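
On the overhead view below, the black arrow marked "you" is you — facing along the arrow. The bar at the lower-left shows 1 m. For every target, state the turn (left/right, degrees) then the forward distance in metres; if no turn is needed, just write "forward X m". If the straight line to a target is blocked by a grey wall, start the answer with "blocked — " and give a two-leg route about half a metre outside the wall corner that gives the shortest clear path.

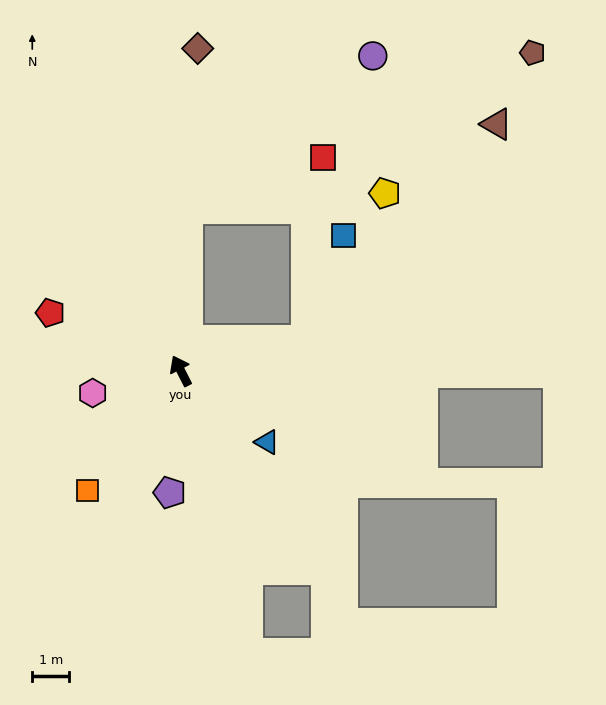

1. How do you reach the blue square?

blocked — turn right 103°, forward 3.5 m, then turn left 57°, forward 3.0 m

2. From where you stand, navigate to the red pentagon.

turn left 39°, forward 3.9 m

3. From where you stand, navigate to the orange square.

turn left 115°, forward 4.1 m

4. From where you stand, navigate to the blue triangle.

turn right 157°, forward 3.0 m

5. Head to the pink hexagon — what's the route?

turn left 77°, forward 2.5 m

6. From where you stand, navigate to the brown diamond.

turn right 30°, forward 8.7 m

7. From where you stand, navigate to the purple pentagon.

turn left 148°, forward 3.3 m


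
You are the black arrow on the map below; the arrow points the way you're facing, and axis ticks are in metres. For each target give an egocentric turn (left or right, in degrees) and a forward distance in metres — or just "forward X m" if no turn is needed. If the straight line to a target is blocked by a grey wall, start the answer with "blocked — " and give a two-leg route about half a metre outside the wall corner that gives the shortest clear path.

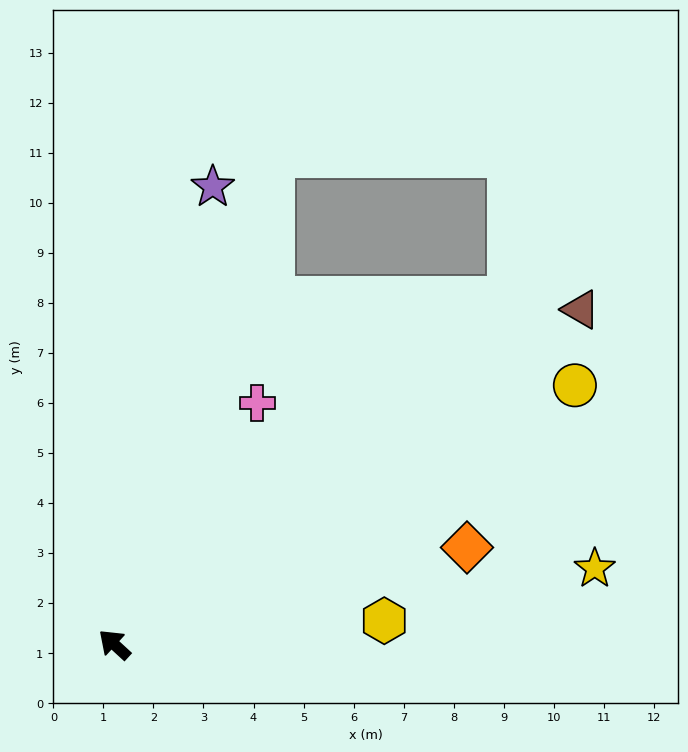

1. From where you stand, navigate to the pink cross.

turn right 78°, forward 5.6 m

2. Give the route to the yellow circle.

turn right 108°, forward 10.6 m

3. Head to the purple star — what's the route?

turn right 60°, forward 9.4 m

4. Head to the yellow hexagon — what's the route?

turn right 132°, forward 5.4 m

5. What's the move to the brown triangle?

turn right 102°, forward 11.5 m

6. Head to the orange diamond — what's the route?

turn right 122°, forward 7.3 m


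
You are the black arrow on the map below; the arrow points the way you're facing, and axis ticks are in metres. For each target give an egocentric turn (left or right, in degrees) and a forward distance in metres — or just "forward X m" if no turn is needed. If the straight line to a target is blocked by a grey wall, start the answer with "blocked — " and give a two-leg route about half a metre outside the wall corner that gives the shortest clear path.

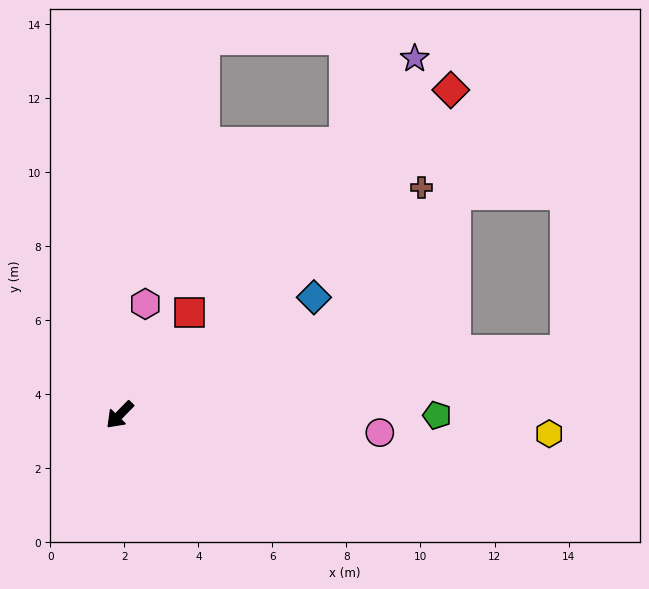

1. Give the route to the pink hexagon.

turn right 149°, forward 3.1 m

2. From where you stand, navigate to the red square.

turn right 170°, forward 3.3 m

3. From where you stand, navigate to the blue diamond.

turn left 166°, forward 6.1 m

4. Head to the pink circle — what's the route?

turn left 131°, forward 7.0 m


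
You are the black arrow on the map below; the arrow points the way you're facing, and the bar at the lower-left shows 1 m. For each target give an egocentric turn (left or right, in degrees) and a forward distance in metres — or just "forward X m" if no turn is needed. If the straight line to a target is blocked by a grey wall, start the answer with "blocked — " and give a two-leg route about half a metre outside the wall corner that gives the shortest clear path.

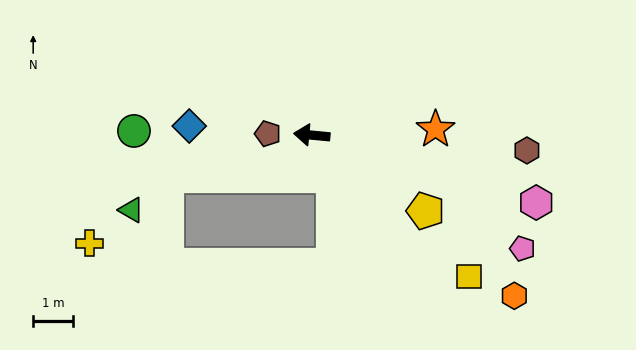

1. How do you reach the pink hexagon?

turn left 169°, forward 5.9 m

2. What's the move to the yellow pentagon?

turn left 152°, forward 3.4 m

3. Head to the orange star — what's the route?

turn right 172°, forward 3.1 m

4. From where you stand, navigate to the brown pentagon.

turn left 4°, forward 1.1 m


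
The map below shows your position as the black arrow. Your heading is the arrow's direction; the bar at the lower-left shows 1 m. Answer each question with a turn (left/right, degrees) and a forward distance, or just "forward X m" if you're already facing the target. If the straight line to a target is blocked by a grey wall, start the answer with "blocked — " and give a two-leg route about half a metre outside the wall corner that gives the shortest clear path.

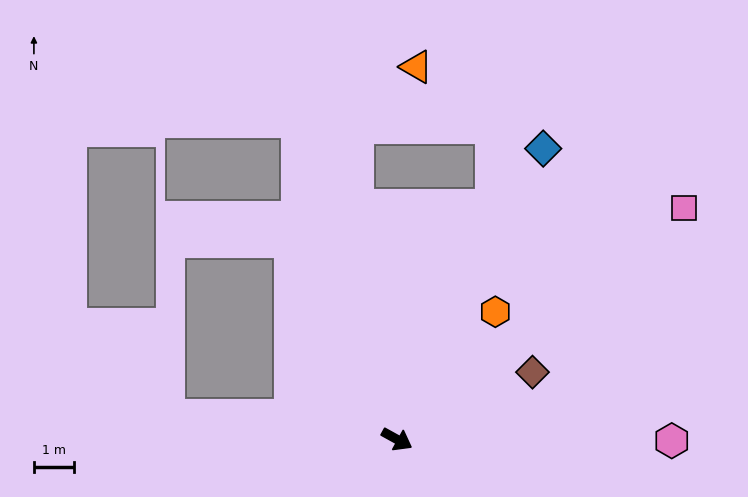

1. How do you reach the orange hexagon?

turn left 81°, forward 4.0 m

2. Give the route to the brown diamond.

turn left 55°, forward 3.8 m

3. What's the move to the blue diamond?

turn left 92°, forward 8.2 m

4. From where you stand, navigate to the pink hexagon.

turn left 29°, forward 6.9 m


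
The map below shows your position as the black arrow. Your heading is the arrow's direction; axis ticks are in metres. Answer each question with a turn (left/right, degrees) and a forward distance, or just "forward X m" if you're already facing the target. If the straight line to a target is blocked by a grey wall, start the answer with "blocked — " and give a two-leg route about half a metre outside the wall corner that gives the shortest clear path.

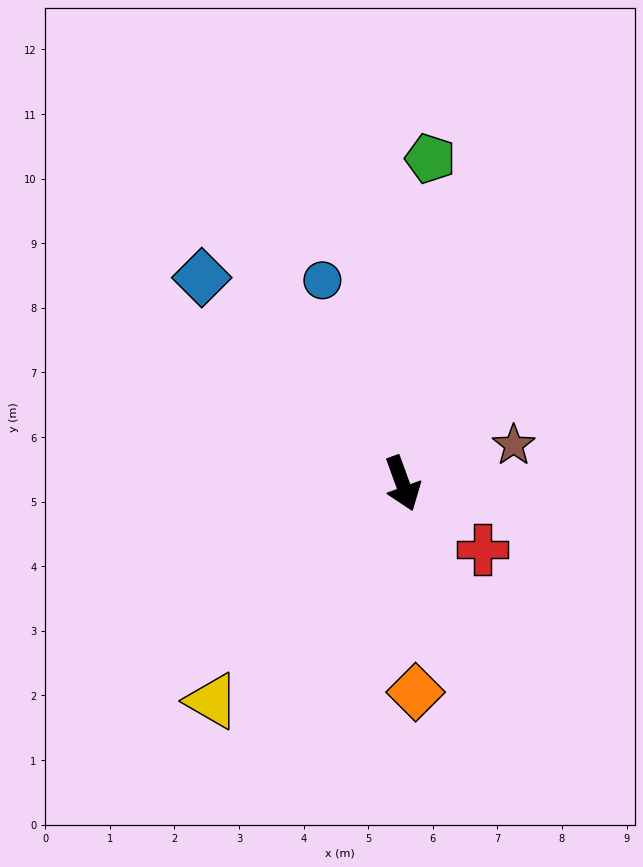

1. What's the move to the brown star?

turn left 89°, forward 1.8 m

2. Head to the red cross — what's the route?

turn left 31°, forward 1.6 m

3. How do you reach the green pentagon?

turn left 155°, forward 5.0 m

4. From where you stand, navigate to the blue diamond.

turn right 156°, forward 4.5 m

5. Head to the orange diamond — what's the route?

turn right 16°, forward 3.2 m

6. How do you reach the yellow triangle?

turn right 61°, forward 4.5 m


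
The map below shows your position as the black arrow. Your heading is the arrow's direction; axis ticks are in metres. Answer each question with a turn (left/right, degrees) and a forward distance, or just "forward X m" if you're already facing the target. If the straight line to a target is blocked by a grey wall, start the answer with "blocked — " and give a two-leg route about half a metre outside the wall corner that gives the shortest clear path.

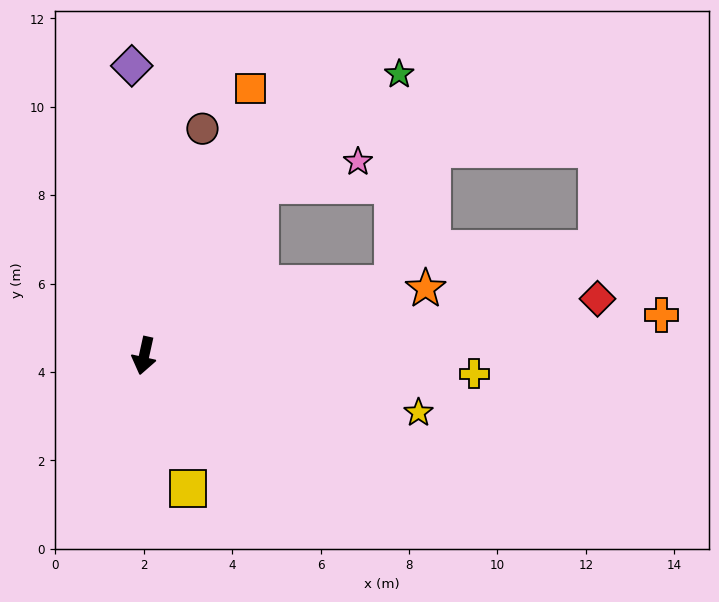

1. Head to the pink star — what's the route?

blocked — turn left 158°, forward 4.7 m, then turn right 42°, forward 2.3 m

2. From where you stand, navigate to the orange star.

turn left 116°, forward 6.5 m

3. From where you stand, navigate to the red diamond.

turn left 110°, forward 10.3 m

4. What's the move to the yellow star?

turn left 91°, forward 6.3 m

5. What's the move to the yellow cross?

turn left 99°, forward 7.5 m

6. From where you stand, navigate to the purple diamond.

turn right 165°, forward 6.6 m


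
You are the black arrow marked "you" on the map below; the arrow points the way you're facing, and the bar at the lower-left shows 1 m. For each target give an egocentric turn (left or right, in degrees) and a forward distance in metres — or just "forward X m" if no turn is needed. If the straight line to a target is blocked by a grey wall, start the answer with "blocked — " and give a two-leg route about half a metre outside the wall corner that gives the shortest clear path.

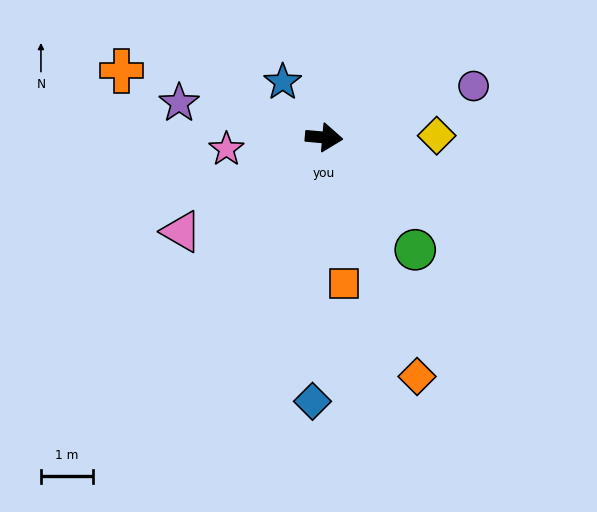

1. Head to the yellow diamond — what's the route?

turn left 6°, forward 2.2 m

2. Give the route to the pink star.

turn right 168°, forward 1.9 m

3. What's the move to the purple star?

turn left 172°, forward 2.9 m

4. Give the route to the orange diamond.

turn right 64°, forward 4.9 m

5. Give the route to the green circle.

turn right 46°, forward 2.8 m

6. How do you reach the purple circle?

turn left 24°, forward 3.0 m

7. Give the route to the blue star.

turn left 132°, forward 1.3 m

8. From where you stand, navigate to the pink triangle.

turn right 142°, forward 3.3 m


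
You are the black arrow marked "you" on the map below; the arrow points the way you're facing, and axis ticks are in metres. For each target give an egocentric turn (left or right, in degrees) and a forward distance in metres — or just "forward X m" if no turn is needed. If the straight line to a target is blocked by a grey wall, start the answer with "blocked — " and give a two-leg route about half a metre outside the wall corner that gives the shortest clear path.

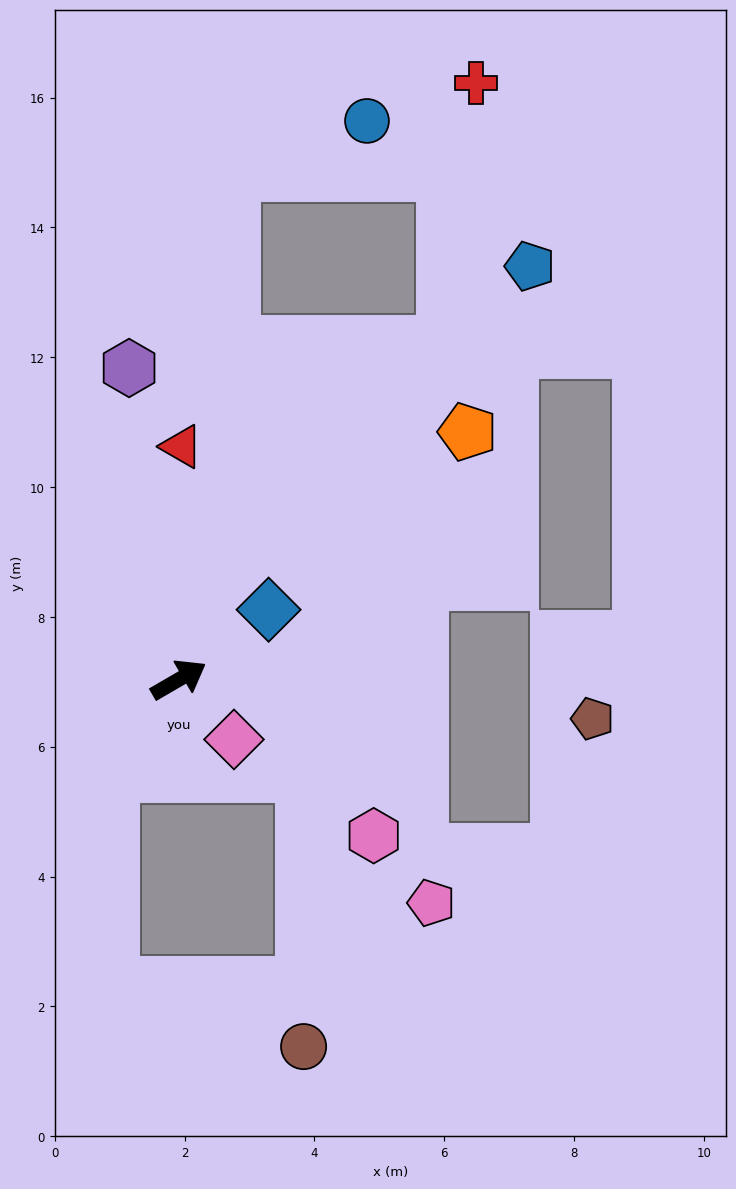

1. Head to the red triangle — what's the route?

turn left 59°, forward 3.6 m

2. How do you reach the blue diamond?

turn left 8°, forward 1.8 m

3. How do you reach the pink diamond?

turn right 77°, forward 1.3 m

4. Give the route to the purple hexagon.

turn left 69°, forward 4.9 m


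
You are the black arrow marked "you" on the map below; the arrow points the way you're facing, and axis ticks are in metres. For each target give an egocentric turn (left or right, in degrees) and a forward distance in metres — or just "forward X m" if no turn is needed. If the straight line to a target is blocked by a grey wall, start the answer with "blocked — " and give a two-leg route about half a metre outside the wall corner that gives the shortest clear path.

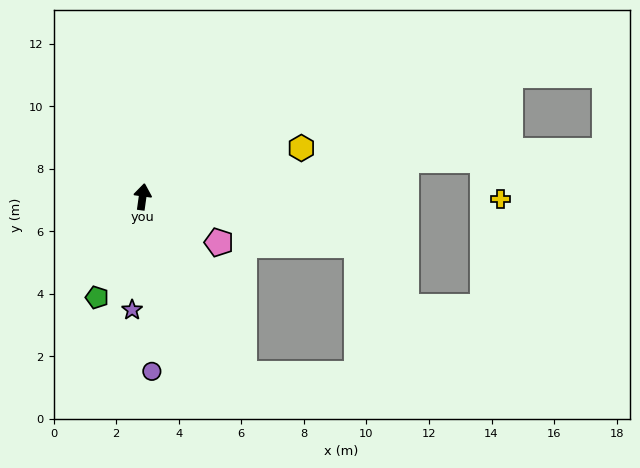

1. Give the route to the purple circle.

turn right 169°, forward 5.6 m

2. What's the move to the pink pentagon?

turn right 113°, forward 2.8 m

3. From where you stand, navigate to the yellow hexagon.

turn right 65°, forward 5.3 m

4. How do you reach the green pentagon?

turn left 164°, forward 3.5 m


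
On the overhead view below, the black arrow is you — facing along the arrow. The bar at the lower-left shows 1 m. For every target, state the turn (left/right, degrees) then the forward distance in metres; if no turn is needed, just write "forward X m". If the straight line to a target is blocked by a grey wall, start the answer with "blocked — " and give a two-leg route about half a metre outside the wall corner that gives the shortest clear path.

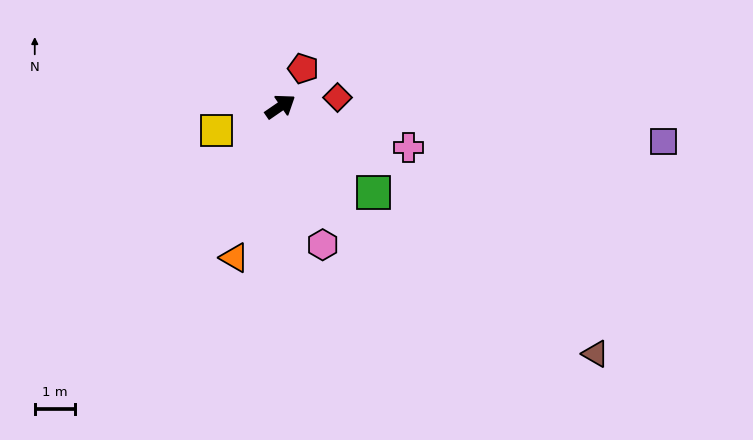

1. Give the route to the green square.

turn right 77°, forward 3.1 m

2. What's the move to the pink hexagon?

turn right 107°, forward 3.6 m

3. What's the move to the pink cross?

turn right 52°, forward 3.3 m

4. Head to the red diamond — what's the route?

turn right 26°, forward 1.4 m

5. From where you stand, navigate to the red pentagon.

turn left 24°, forward 1.1 m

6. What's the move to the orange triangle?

turn right 141°, forward 3.9 m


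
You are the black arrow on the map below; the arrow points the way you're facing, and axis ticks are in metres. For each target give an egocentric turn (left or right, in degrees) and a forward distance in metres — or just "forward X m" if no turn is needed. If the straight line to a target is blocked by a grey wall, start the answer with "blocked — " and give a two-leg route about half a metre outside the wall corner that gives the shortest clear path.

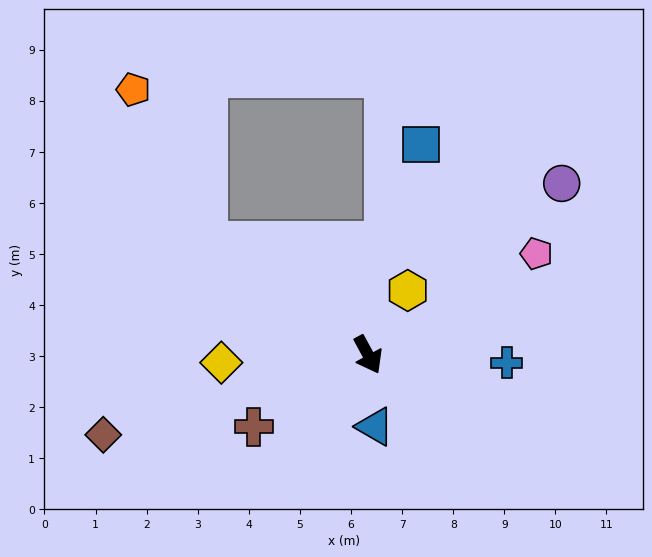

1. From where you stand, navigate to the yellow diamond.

turn right 115°, forward 2.9 m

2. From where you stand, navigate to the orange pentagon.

blocked — turn right 153°, forward 3.9 m, then turn right 30°, forward 3.3 m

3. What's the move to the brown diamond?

turn right 102°, forward 5.4 m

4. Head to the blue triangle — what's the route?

turn right 23°, forward 1.4 m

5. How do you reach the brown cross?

turn right 86°, forward 2.6 m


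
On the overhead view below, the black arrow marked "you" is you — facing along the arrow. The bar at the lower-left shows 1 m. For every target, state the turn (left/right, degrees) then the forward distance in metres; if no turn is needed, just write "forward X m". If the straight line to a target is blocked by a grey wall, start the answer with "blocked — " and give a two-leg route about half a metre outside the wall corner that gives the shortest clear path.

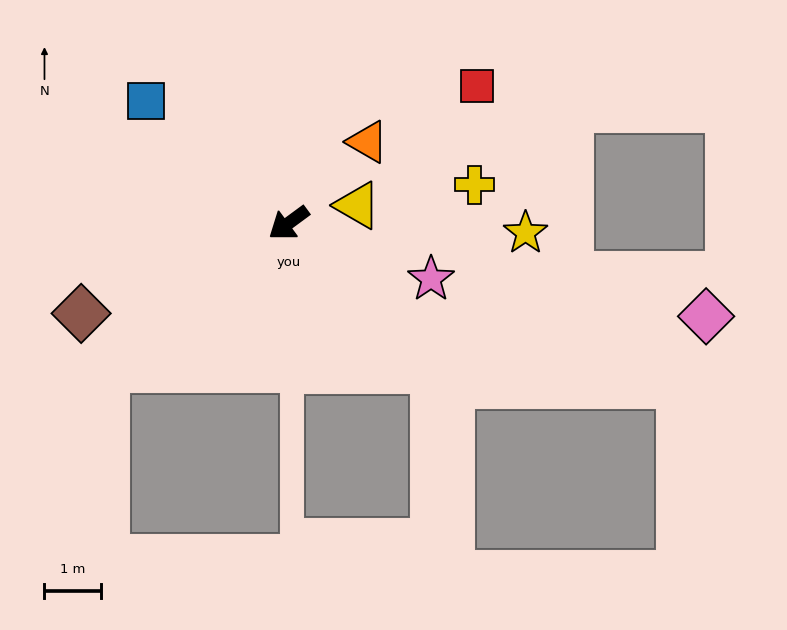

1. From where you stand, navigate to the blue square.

turn right 77°, forward 3.3 m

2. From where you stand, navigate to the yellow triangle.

turn left 158°, forward 1.3 m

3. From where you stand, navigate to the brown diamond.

turn right 13°, forward 4.0 m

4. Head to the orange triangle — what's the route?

turn right 171°, forward 2.0 m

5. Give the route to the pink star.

turn left 122°, forward 2.7 m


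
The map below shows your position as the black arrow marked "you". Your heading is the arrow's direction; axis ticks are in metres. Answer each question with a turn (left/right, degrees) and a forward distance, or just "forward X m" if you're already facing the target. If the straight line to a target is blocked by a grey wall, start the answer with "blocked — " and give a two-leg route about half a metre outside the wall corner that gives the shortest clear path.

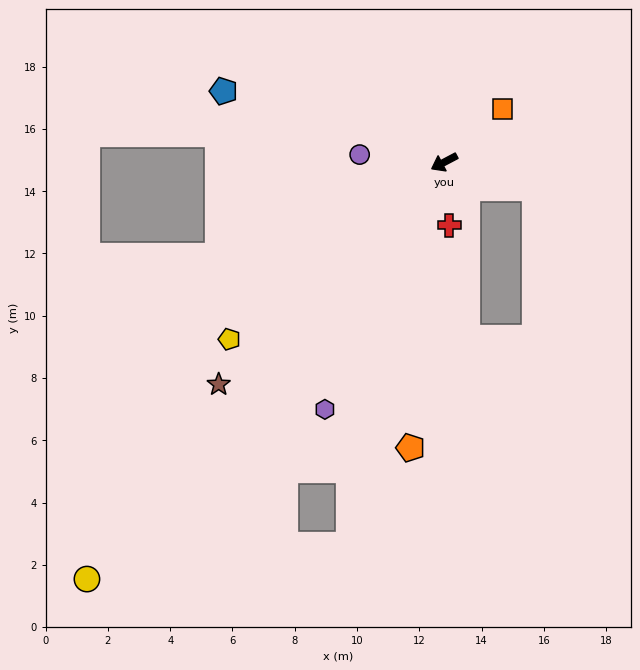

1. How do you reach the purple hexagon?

turn left 36°, forward 8.8 m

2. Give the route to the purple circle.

turn right 33°, forward 2.7 m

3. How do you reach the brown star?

turn left 17°, forward 10.2 m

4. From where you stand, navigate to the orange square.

turn right 165°, forward 2.5 m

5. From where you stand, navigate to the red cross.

turn left 67°, forward 2.0 m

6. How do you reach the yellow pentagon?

turn left 12°, forward 8.9 m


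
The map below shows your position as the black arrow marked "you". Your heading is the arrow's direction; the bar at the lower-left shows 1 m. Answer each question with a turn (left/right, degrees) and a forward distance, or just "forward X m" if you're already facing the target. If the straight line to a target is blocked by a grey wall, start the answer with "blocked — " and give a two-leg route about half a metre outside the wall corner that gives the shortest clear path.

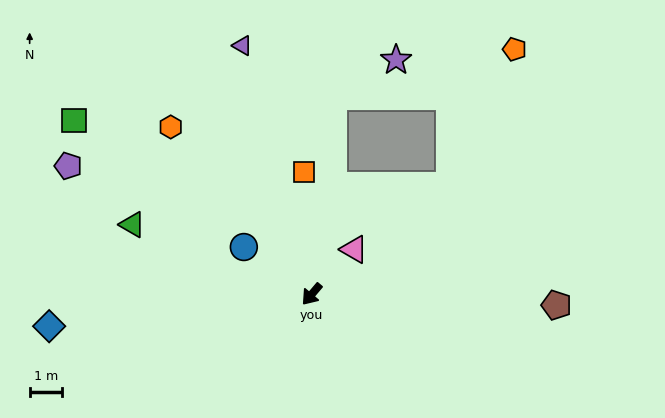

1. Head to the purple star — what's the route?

blocked — turn right 146°, forward 6.1 m, then turn right 53°, forward 2.2 m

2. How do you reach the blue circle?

turn right 85°, forward 2.5 m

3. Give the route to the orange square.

turn right 136°, forward 3.8 m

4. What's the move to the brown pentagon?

turn left 128°, forward 7.5 m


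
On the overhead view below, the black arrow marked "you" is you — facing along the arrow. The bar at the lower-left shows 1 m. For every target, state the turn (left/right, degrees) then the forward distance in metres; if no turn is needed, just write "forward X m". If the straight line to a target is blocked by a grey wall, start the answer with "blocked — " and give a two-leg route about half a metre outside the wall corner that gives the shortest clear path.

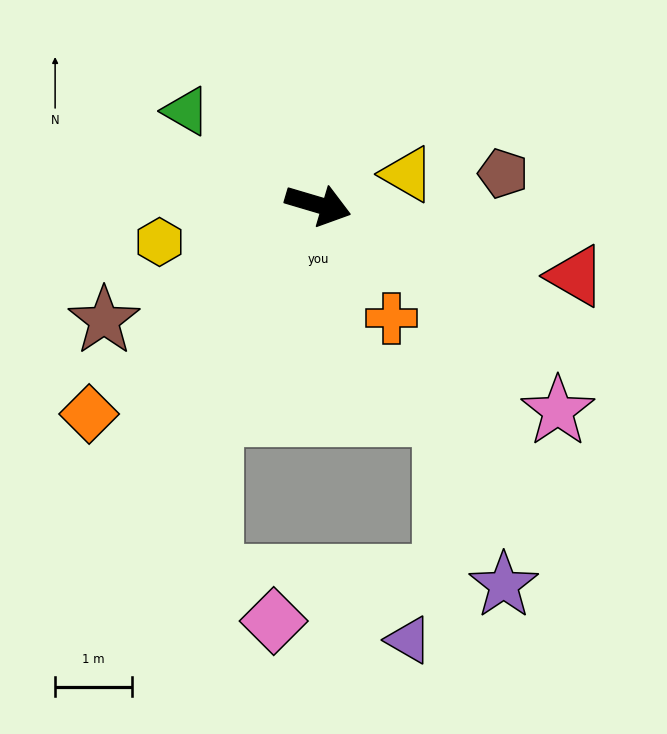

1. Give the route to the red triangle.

forward 3.5 m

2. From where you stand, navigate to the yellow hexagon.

turn right 150°, forward 2.1 m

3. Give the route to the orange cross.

turn right 41°, forward 1.8 m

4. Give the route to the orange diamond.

turn right 121°, forward 4.1 m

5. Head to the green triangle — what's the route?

turn left 161°, forward 2.1 m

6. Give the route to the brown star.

turn right 135°, forward 3.2 m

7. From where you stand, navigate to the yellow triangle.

turn left 35°, forward 1.2 m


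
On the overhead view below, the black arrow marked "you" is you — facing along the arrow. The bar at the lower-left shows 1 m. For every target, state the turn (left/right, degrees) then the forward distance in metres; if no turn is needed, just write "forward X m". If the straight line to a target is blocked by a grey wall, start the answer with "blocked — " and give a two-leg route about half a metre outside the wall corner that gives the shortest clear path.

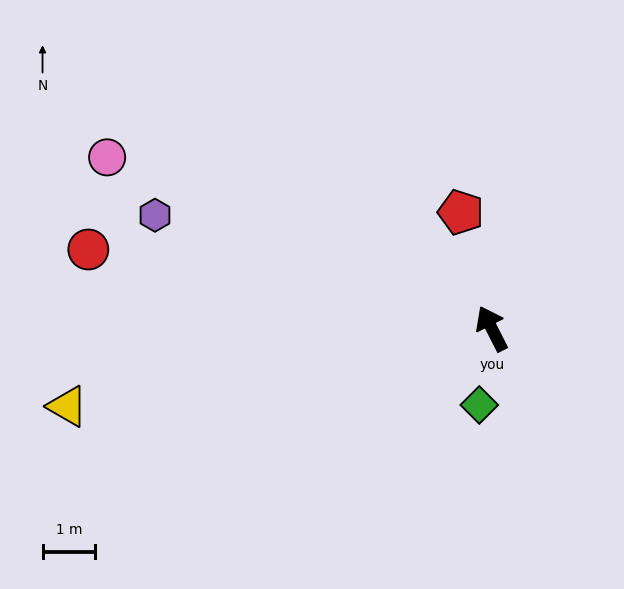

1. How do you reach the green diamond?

turn left 144°, forward 1.5 m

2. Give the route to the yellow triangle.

turn left 73°, forward 8.2 m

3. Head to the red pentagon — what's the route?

turn right 12°, forward 2.3 m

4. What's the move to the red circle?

turn left 52°, forward 7.8 m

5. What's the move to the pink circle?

turn left 39°, forward 8.0 m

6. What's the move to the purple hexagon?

turn left 44°, forward 6.7 m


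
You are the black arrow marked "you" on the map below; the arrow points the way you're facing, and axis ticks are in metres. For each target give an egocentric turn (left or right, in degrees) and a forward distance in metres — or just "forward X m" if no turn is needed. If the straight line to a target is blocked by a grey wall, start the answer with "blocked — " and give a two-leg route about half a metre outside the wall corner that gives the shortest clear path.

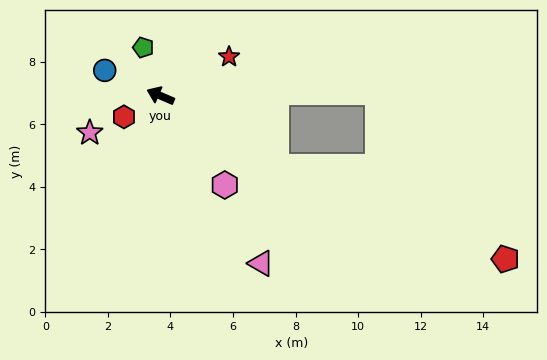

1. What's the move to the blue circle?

forward 2.0 m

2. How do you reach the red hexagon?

turn left 53°, forward 1.3 m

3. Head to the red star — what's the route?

turn right 127°, forward 2.5 m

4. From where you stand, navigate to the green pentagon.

turn right 47°, forward 1.6 m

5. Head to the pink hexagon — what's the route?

turn left 149°, forward 3.5 m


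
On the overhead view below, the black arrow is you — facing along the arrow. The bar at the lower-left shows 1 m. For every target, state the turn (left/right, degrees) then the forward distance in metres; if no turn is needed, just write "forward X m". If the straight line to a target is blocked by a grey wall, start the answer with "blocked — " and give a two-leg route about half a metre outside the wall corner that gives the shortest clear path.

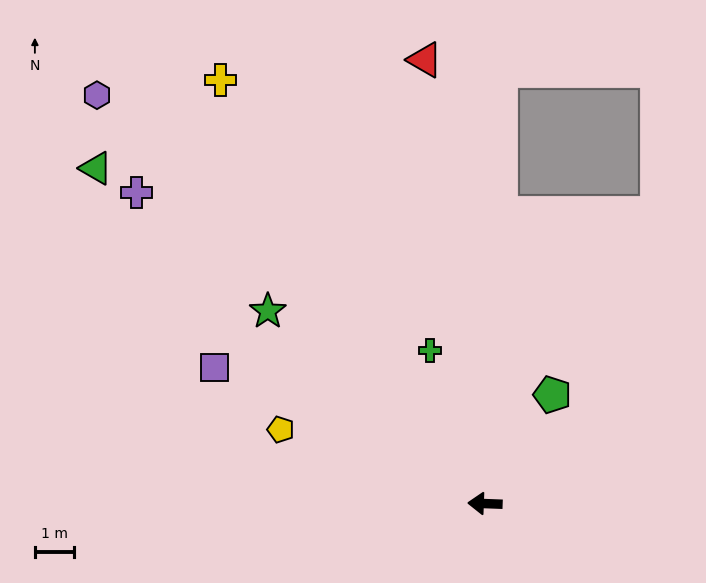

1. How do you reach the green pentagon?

turn right 120°, forward 3.2 m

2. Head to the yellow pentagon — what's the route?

turn right 18°, forward 5.5 m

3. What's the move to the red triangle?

turn right 80°, forward 11.3 m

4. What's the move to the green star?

turn right 39°, forward 7.3 m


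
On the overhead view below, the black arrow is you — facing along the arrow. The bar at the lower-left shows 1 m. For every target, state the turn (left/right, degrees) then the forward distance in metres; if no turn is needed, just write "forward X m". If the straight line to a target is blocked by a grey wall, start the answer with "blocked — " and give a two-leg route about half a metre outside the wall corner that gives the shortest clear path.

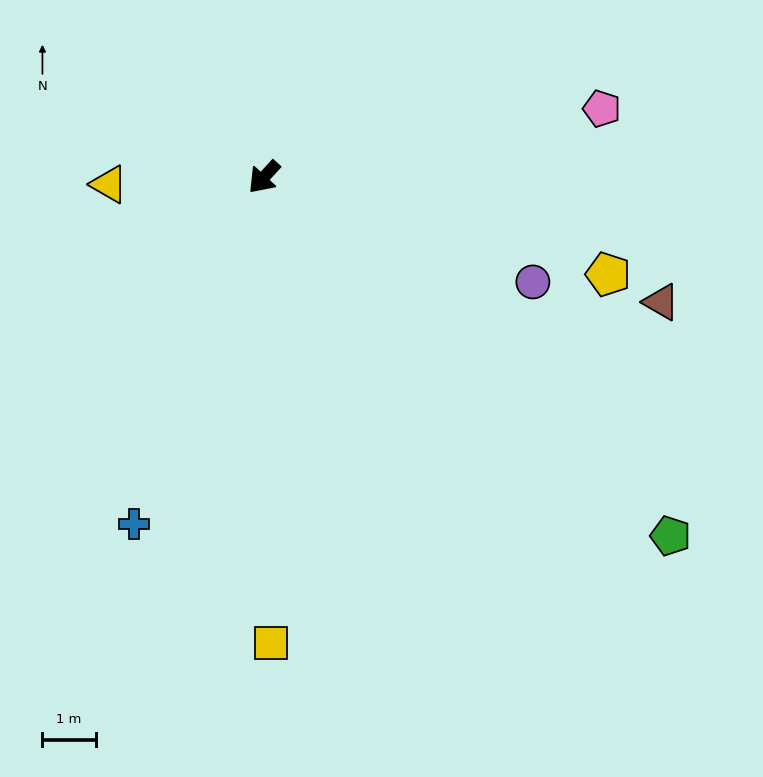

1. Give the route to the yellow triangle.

turn right 45°, forward 2.9 m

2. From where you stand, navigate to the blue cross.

turn left 22°, forward 6.9 m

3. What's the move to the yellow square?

turn left 43°, forward 8.7 m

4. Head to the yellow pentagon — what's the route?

turn left 117°, forward 6.7 m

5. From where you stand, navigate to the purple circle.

turn left 111°, forward 5.4 m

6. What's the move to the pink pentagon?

turn left 144°, forward 6.5 m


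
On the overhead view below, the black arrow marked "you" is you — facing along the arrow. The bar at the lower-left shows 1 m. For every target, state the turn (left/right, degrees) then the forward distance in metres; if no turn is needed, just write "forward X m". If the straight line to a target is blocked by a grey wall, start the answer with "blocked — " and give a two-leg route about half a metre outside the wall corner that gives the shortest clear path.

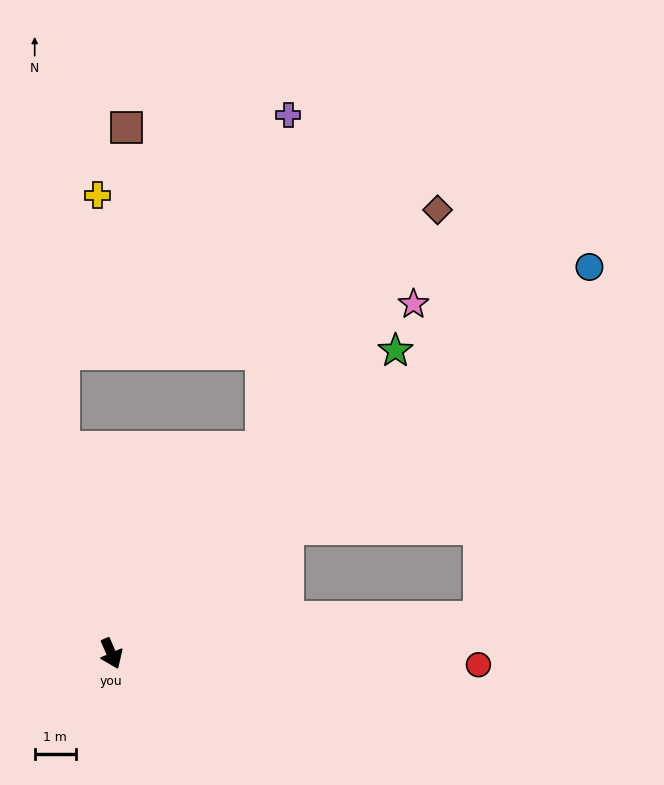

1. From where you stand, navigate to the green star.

turn left 113°, forward 10.0 m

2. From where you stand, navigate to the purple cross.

blocked — turn left 120°, forward 6.1 m, then turn left 32°, forward 8.1 m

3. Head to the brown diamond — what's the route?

turn left 120°, forward 13.3 m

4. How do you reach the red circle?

turn left 65°, forward 8.9 m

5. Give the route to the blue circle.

turn left 105°, forward 14.9 m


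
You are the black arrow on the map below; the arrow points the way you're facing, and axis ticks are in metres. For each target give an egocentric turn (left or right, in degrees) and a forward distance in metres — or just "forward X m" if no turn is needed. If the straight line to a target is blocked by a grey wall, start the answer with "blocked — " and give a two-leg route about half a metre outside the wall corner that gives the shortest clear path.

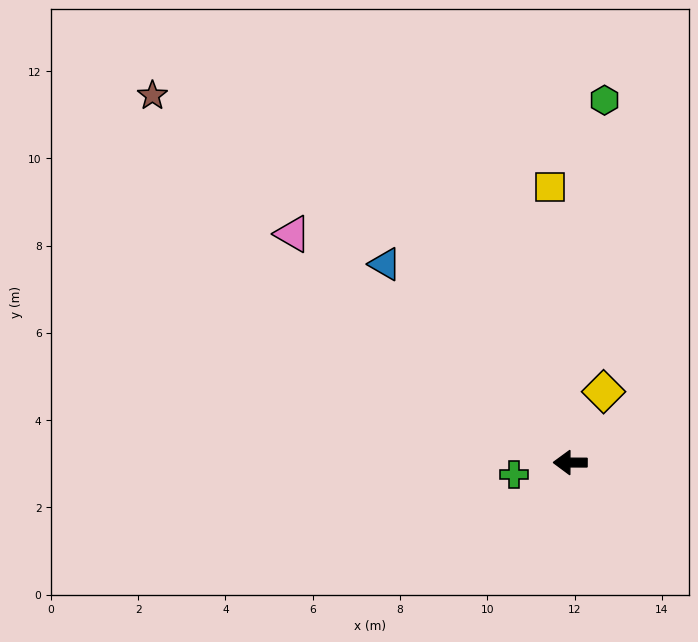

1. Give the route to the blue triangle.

turn right 47°, forward 6.2 m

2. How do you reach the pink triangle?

turn right 39°, forward 8.2 m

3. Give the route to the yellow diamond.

turn right 115°, forward 1.8 m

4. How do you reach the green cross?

turn left 12°, forward 1.3 m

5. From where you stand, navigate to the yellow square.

turn right 86°, forward 6.3 m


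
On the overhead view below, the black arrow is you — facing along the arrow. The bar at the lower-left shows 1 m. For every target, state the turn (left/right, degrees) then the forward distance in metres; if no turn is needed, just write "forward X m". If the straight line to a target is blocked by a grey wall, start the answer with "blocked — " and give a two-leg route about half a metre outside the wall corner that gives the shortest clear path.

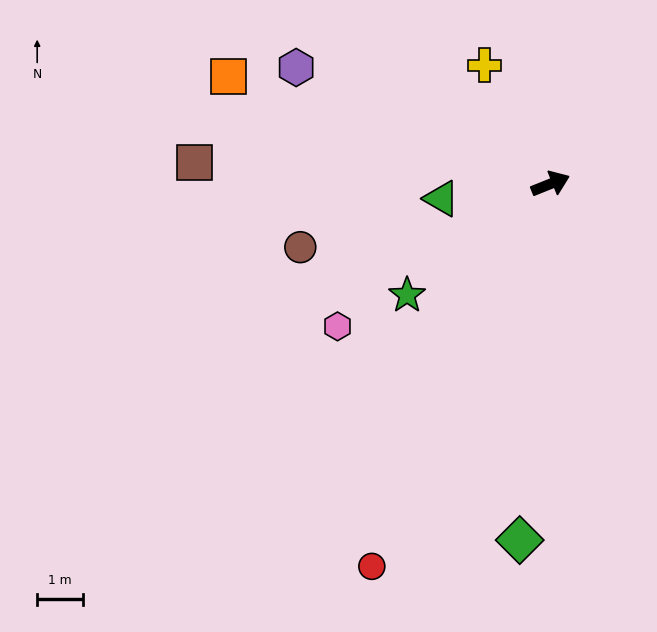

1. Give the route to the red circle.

turn right 137°, forward 9.2 m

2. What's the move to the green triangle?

turn left 166°, forward 2.4 m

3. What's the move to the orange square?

turn left 140°, forward 7.4 m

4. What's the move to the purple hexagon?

turn left 134°, forward 6.1 m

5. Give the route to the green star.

turn right 164°, forward 4.0 m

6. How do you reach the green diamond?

turn right 117°, forward 7.8 m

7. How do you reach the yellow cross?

turn left 97°, forward 3.0 m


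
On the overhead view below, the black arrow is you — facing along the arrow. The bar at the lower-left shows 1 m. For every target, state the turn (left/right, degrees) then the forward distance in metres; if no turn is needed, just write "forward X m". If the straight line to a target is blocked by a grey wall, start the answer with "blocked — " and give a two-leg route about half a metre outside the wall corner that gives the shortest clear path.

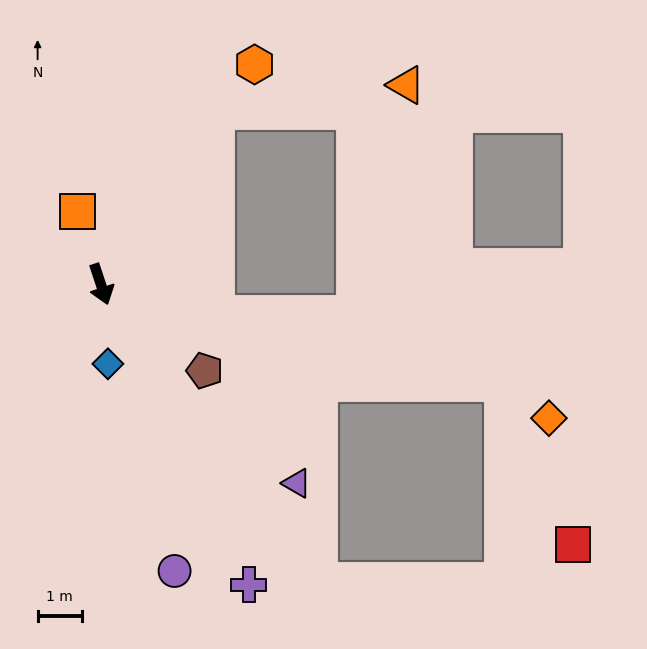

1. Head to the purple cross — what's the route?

turn left 8°, forward 7.6 m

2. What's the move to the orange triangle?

blocked — turn left 128°, forward 4.7 m, then turn right 48°, forward 4.3 m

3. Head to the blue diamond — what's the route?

turn right 13°, forward 1.8 m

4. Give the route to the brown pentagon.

turn left 32°, forward 3.1 m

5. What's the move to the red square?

blocked — turn left 58°, forward 9.4 m, then turn right 53°, forward 4.0 m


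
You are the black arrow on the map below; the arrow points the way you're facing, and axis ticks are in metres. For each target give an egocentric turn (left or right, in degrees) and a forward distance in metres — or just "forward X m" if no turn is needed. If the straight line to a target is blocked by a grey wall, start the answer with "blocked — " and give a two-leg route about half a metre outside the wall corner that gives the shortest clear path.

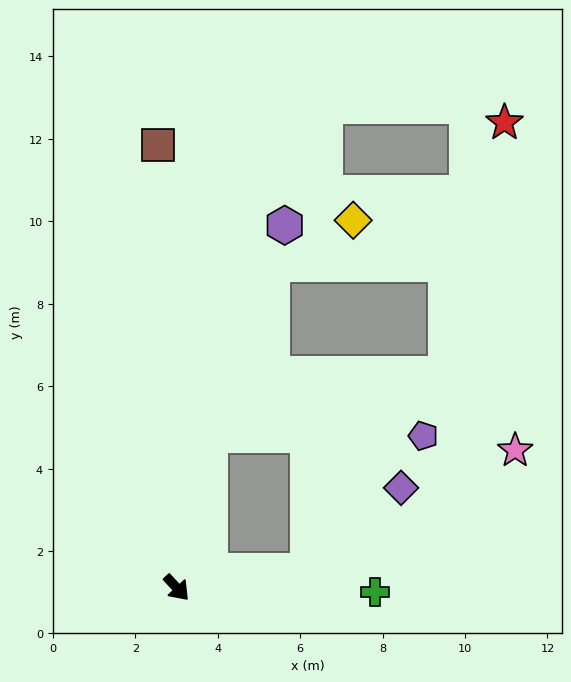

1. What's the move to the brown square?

turn left 140°, forward 10.8 m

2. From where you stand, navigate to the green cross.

turn left 46°, forward 4.8 m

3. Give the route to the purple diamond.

blocked — turn left 55°, forward 3.2 m, then turn left 34°, forward 3.0 m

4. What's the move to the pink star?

blocked — turn left 55°, forward 3.2 m, then turn left 22°, forward 5.8 m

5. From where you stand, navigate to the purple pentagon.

blocked — turn left 125°, forward 3.8 m, then turn right 78°, forward 5.2 m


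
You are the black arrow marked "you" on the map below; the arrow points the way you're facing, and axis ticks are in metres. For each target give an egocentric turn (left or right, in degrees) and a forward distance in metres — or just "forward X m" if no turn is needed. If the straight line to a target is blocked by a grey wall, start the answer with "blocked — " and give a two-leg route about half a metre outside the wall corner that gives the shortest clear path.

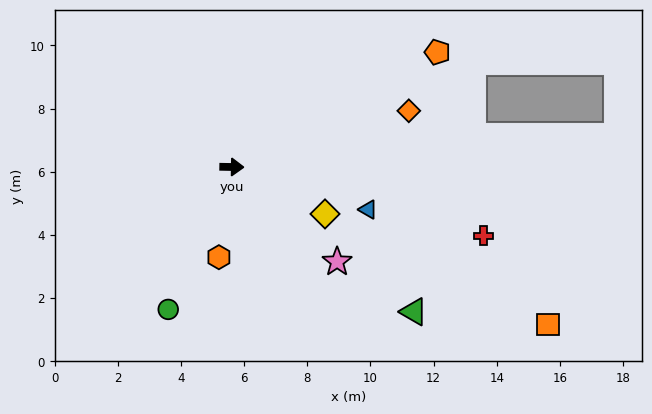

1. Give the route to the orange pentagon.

turn left 30°, forward 7.5 m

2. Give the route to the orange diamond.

turn left 19°, forward 5.9 m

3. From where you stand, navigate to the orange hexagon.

turn right 97°, forward 2.9 m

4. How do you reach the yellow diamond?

turn right 26°, forward 3.3 m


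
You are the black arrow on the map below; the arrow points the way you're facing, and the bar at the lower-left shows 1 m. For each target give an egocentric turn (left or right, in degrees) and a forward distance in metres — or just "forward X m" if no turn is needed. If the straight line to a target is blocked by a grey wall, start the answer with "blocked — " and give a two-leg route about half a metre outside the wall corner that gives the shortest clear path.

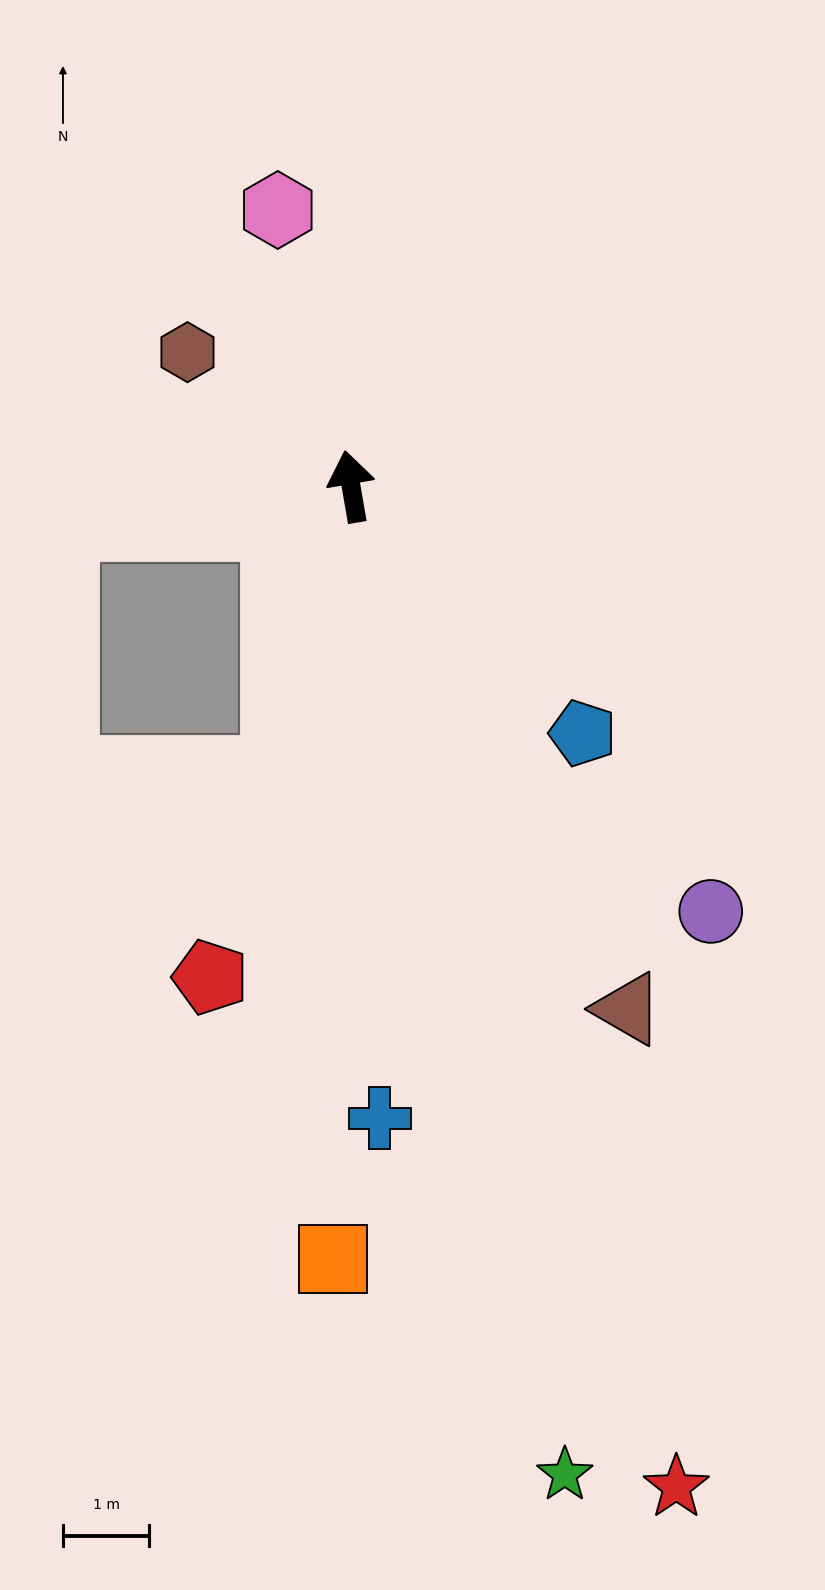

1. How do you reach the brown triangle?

turn right 162°, forward 6.9 m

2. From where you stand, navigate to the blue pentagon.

turn right 147°, forward 3.9 m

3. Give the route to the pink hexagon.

turn left 5°, forward 3.3 m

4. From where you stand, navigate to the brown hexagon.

turn left 41°, forward 2.5 m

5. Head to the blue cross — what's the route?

turn left 173°, forward 7.3 m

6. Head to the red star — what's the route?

turn right 172°, forward 12.2 m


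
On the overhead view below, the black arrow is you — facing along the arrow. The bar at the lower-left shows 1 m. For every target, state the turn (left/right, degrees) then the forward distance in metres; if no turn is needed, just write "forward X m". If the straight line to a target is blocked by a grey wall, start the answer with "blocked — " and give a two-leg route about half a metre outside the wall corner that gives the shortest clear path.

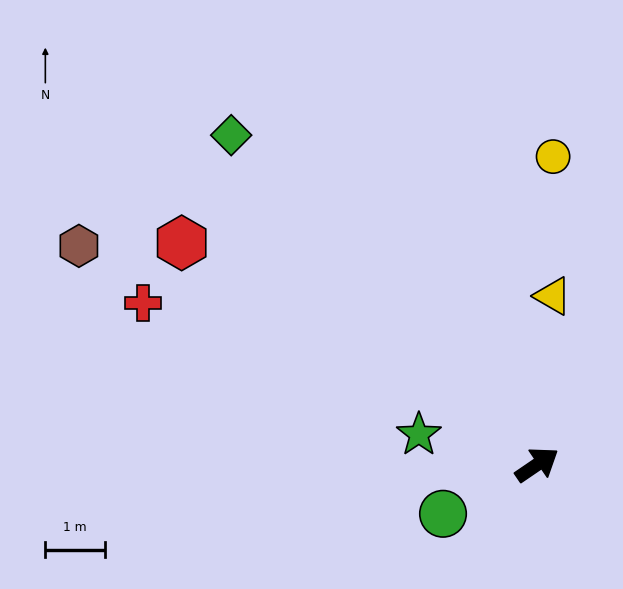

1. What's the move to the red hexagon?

turn left 114°, forward 7.1 m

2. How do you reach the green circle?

turn left 173°, forward 1.8 m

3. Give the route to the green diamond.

turn left 99°, forward 7.6 m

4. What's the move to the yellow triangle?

turn left 50°, forward 2.9 m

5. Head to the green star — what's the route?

turn left 131°, forward 2.1 m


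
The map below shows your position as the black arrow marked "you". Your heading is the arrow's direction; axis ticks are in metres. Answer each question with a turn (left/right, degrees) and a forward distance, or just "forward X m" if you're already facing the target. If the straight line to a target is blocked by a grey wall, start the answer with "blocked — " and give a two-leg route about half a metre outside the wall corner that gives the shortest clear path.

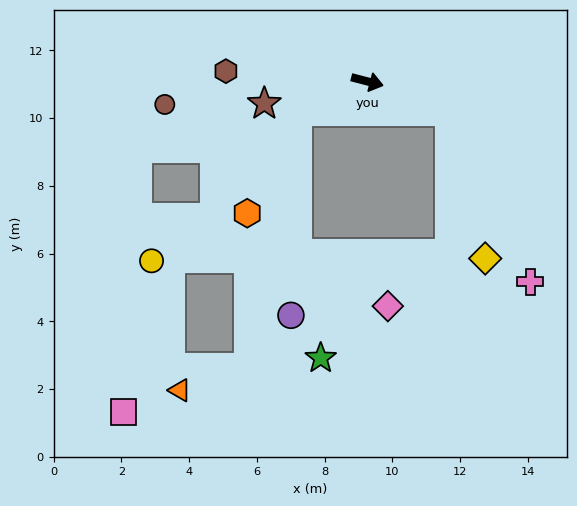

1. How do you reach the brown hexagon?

turn right 170°, forward 4.2 m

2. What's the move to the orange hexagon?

blocked — turn right 142°, forward 2.2 m, then turn left 40°, forward 3.4 m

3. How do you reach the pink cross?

blocked — turn right 6°, forward 2.6 m, then turn right 44°, forward 5.6 m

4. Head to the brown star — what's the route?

turn right 153°, forward 3.1 m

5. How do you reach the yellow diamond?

blocked — turn right 6°, forward 2.6 m, then turn right 56°, forward 4.5 m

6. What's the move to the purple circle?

blocked — turn right 142°, forward 2.2 m, then turn left 65°, forward 6.0 m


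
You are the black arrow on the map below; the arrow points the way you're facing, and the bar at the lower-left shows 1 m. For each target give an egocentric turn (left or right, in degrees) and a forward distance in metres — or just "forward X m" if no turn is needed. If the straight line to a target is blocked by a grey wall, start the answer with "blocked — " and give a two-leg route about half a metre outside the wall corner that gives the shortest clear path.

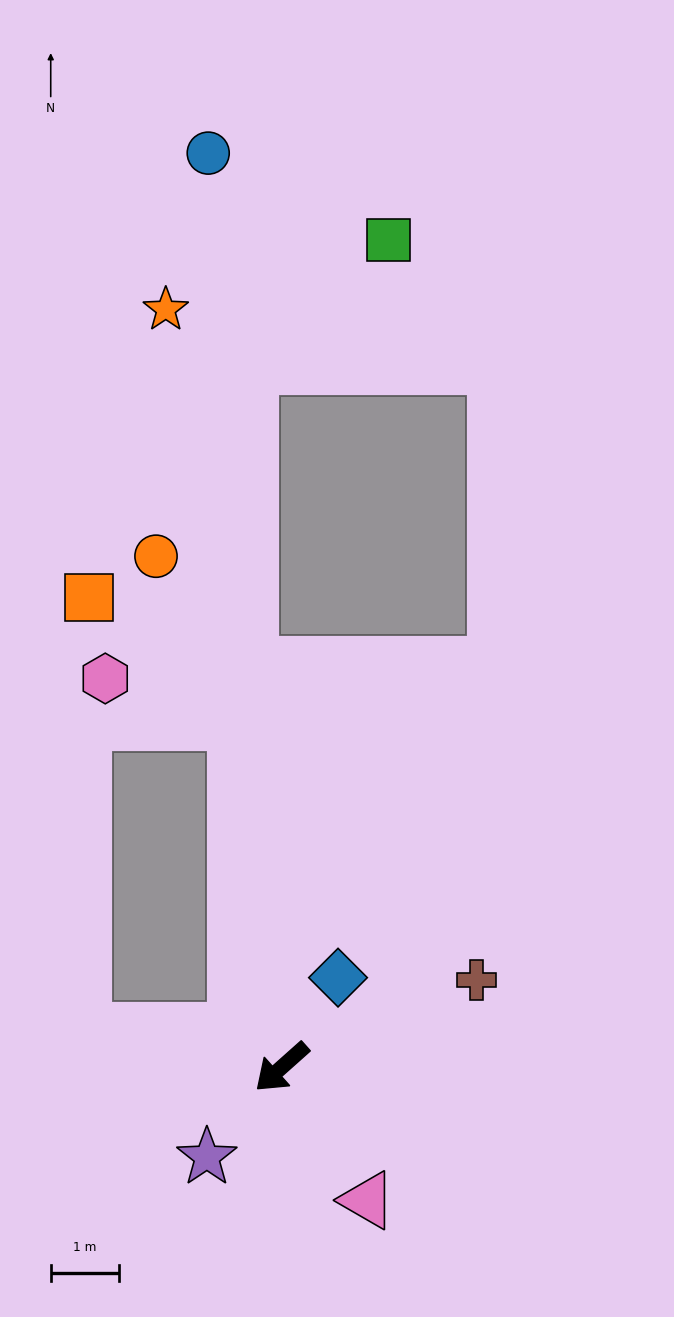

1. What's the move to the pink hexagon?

blocked — turn right 124°, forward 5.1 m, then turn left 64°, forward 2.0 m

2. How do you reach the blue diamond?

turn right 164°, forward 1.5 m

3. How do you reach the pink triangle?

turn left 81°, forward 2.3 m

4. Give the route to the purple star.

turn left 9°, forward 1.7 m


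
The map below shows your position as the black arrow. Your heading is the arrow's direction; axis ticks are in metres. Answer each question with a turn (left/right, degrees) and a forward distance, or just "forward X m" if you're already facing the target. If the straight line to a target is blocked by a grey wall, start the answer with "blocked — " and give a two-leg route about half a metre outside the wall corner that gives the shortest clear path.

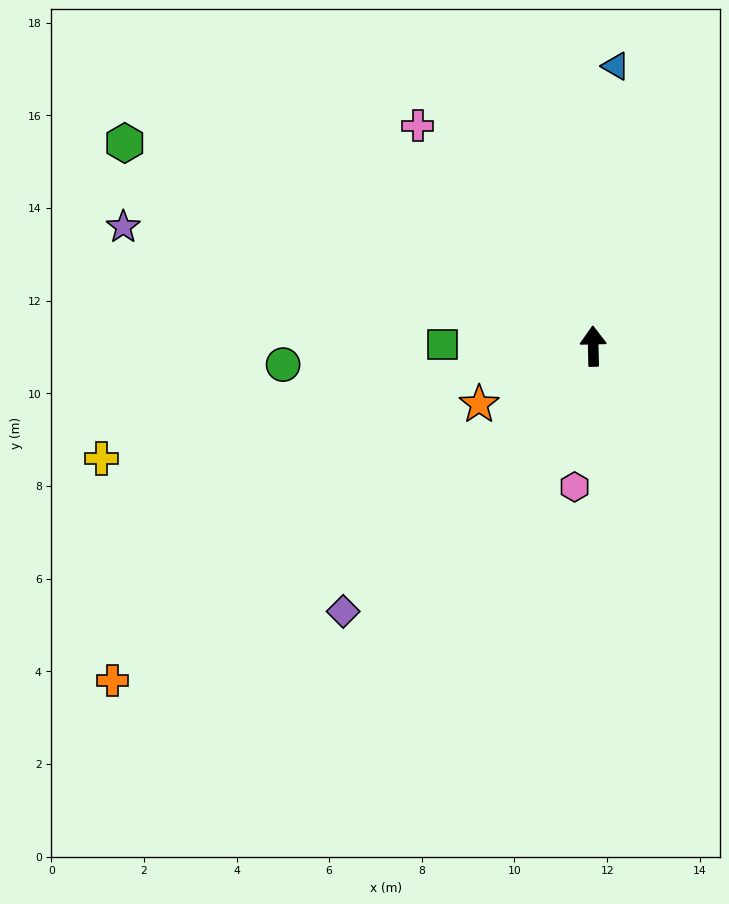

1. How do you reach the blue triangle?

turn right 6°, forward 6.1 m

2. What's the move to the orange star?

turn left 116°, forward 2.8 m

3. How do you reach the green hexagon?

turn left 65°, forward 11.0 m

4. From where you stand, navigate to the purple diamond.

turn left 135°, forward 7.9 m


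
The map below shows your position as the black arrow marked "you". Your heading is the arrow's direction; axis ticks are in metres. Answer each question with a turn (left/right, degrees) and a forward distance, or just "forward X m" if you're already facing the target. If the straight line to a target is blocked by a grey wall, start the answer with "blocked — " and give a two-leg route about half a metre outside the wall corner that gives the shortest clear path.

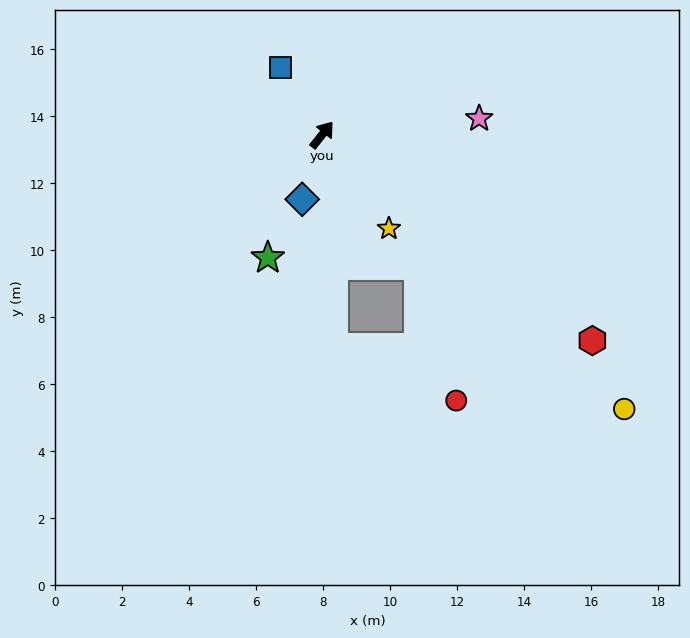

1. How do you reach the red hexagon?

turn right 89°, forward 10.1 m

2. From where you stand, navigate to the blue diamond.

turn right 159°, forward 2.0 m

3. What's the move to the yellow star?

turn right 106°, forward 3.4 m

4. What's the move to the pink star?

turn right 46°, forward 4.7 m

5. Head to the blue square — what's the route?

turn left 70°, forward 2.4 m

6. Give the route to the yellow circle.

turn right 94°, forward 12.2 m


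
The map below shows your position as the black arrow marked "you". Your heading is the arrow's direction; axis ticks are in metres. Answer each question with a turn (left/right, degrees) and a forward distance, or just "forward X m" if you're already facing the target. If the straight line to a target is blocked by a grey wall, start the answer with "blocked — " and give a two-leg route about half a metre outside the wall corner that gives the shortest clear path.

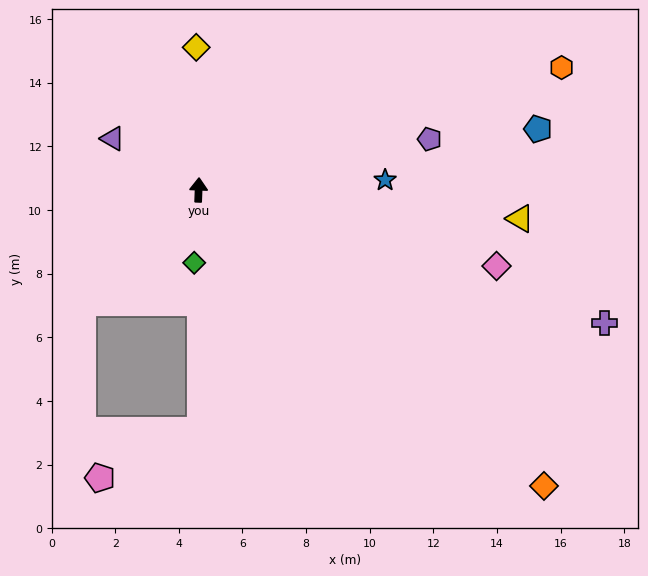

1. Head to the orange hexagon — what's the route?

turn right 69°, forward 12.0 m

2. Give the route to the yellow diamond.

turn left 3°, forward 4.5 m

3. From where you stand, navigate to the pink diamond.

turn right 102°, forward 9.7 m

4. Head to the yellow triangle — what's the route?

turn right 93°, forward 10.1 m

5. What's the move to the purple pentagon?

turn right 75°, forward 7.4 m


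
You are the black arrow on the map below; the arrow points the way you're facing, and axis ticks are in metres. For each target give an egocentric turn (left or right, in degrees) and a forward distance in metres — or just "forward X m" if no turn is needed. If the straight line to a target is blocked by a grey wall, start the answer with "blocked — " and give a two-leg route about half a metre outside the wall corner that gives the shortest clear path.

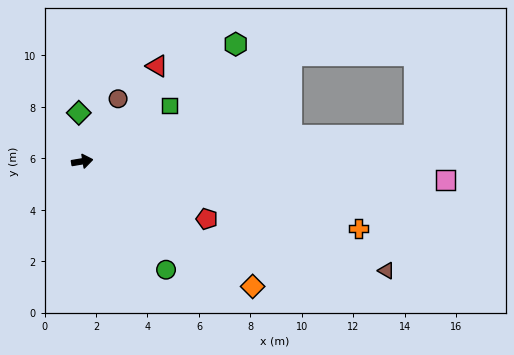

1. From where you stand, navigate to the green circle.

turn right 62°, forward 5.3 m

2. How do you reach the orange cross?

turn right 23°, forward 11.1 m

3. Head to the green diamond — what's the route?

turn left 84°, forward 1.9 m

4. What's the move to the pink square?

turn right 12°, forward 14.1 m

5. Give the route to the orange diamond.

turn right 46°, forward 8.2 m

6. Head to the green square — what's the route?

turn left 23°, forward 4.0 m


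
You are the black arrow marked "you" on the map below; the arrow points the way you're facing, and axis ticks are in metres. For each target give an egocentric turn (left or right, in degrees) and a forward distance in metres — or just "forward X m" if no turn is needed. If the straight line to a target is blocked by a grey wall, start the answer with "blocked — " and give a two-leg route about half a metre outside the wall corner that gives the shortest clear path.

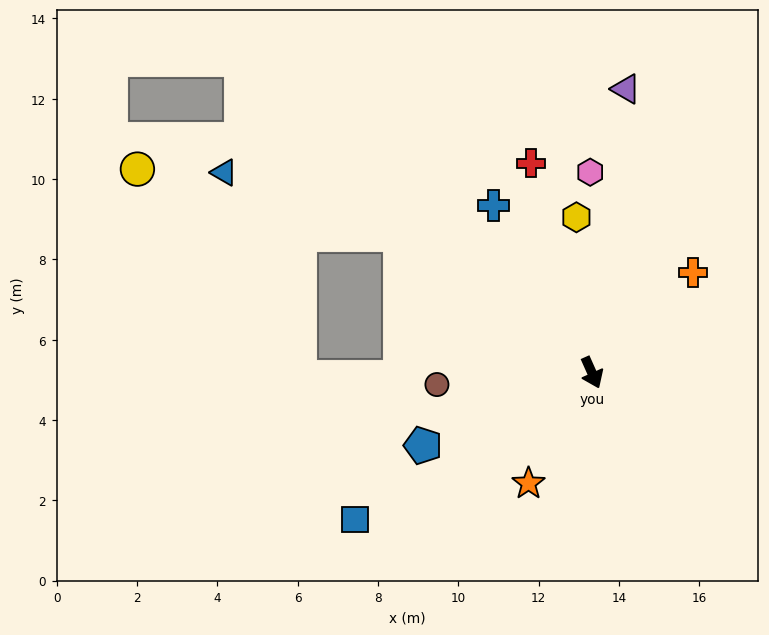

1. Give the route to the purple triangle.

turn left 149°, forward 7.1 m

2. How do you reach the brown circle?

turn right 110°, forward 3.9 m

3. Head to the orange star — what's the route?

turn right 54°, forward 3.2 m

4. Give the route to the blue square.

turn right 82°, forward 6.9 m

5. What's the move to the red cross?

turn left 172°, forward 5.4 m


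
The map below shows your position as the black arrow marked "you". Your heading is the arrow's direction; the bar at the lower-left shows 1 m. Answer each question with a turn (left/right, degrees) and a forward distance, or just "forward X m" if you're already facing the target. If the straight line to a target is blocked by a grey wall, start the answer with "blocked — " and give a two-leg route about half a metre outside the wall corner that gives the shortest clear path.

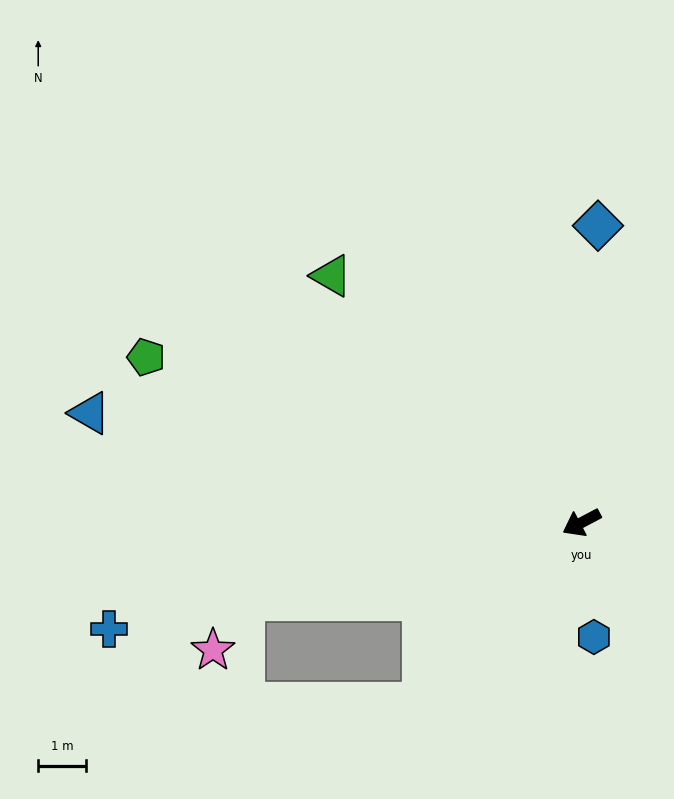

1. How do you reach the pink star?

blocked — turn right 15°, forward 7.2 m, then turn left 46°, forward 1.2 m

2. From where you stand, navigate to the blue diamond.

turn right 121°, forward 6.2 m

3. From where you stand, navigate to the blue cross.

turn right 15°, forward 10.0 m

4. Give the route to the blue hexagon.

turn left 68°, forward 2.4 m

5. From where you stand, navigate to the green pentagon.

turn right 49°, forward 9.7 m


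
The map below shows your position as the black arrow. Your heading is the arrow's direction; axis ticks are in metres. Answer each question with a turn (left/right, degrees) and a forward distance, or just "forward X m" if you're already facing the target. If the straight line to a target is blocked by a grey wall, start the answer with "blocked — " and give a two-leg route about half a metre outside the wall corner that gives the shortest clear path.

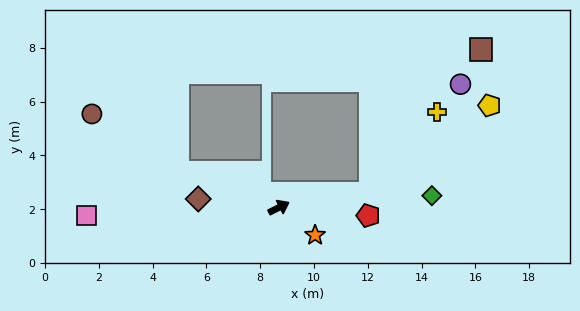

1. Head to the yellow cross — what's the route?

blocked — turn right 18°, forward 3.4 m, then turn left 42°, forward 3.9 m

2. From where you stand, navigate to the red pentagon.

turn right 32°, forward 3.3 m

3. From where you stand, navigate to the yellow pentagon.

blocked — turn right 18°, forward 3.4 m, then turn left 27°, forward 5.5 m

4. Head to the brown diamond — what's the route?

turn left 147°, forward 3.0 m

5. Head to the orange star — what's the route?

turn right 64°, forward 1.7 m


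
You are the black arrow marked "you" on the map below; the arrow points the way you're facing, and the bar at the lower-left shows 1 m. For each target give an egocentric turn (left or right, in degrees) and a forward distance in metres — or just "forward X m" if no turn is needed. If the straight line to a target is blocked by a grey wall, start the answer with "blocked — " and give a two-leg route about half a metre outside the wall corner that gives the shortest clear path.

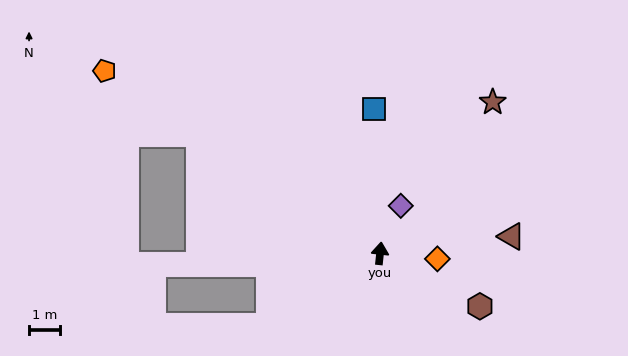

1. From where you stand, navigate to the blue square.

turn left 8°, forward 4.7 m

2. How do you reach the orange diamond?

turn right 90°, forward 1.9 m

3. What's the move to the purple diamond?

turn right 18°, forward 1.7 m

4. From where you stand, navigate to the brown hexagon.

turn right 112°, forward 3.7 m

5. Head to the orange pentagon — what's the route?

turn left 63°, forward 10.7 m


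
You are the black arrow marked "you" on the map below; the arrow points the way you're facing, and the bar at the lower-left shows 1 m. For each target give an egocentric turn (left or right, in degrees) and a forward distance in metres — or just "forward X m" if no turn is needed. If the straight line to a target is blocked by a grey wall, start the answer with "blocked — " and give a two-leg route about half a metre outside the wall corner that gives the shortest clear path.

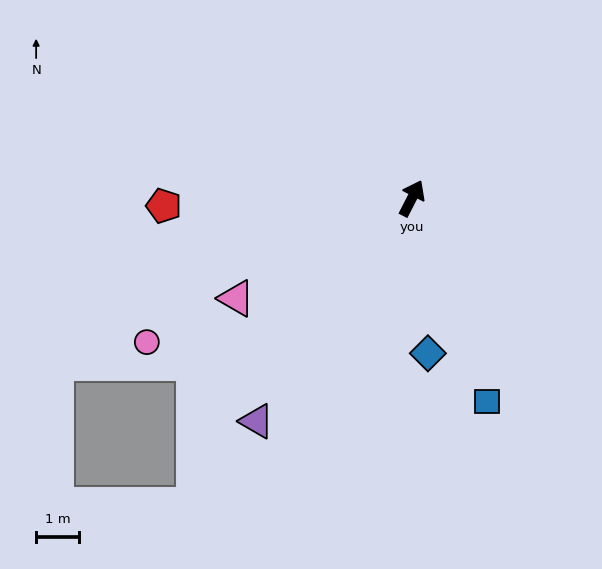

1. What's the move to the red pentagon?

turn left 119°, forward 5.8 m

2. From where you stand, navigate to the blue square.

turn right 133°, forward 5.1 m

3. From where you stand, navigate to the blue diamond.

turn right 147°, forward 3.7 m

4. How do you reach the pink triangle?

turn left 147°, forward 4.8 m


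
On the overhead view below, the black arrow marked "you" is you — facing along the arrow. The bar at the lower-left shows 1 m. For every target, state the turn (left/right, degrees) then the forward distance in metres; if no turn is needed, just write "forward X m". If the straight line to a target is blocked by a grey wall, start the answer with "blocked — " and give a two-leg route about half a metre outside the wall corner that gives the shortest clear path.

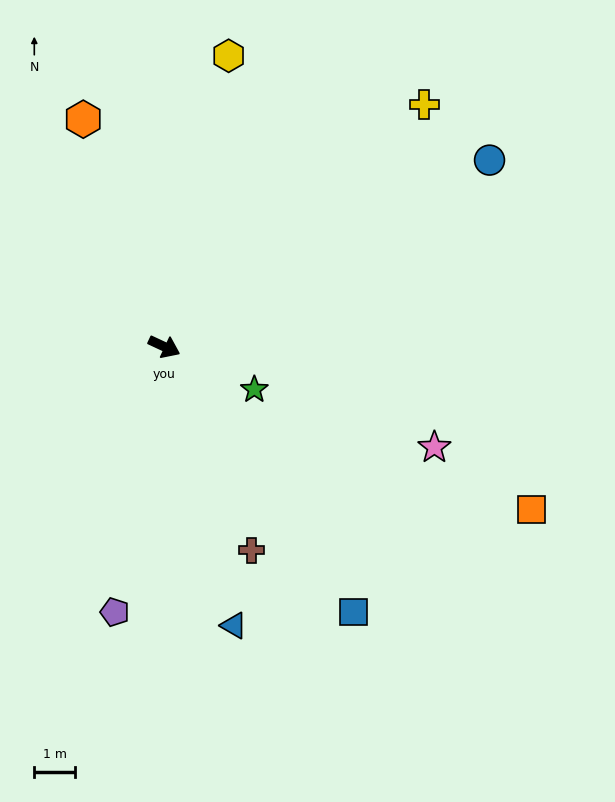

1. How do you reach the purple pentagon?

turn right 76°, forward 6.7 m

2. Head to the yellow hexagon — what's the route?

turn left 103°, forward 7.3 m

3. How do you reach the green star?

forward 2.5 m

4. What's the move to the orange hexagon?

turn left 135°, forward 6.0 m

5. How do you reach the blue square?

turn right 30°, forward 8.0 m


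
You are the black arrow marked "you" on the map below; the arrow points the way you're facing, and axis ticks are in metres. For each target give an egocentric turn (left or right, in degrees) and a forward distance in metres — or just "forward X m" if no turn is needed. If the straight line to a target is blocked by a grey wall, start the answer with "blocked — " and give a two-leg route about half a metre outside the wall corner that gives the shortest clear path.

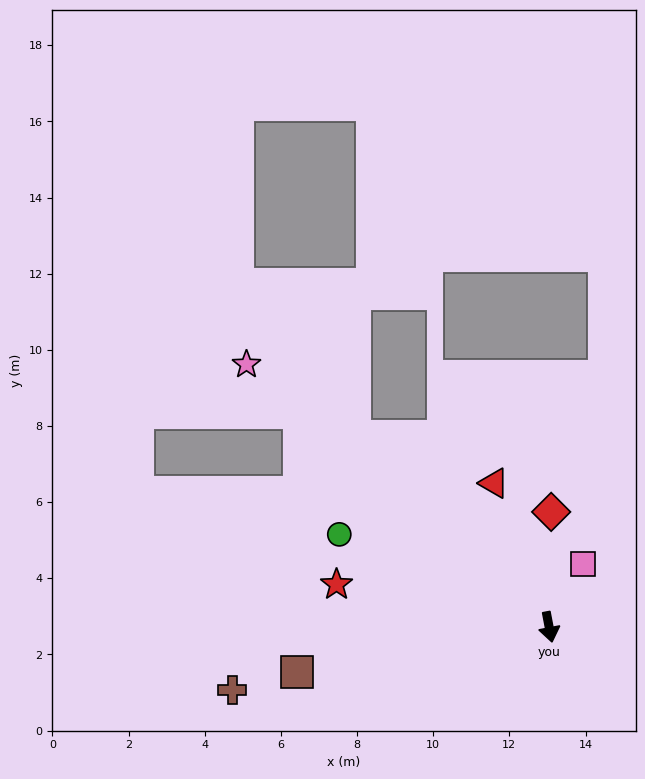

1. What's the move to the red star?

turn right 112°, forward 5.7 m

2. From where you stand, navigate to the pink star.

turn right 142°, forward 10.5 m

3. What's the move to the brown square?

turn right 91°, forward 6.7 m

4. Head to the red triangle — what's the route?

turn right 170°, forward 4.0 m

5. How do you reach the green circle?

turn right 125°, forward 6.0 m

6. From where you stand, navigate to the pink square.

turn left 141°, forward 1.9 m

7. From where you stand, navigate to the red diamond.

turn left 168°, forward 3.0 m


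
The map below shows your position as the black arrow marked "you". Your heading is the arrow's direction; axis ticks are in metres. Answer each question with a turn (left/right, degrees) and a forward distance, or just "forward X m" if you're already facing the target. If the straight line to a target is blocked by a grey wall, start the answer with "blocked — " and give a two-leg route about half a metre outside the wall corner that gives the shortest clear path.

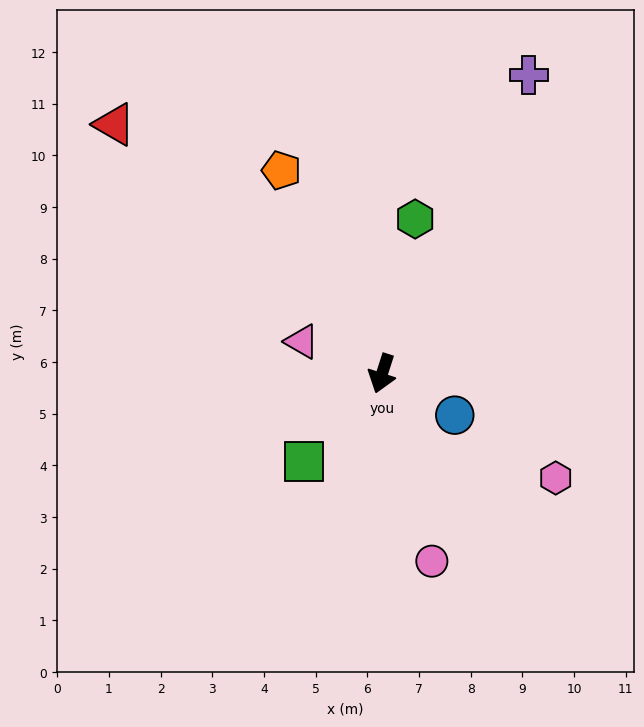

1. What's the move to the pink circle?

turn left 33°, forward 3.8 m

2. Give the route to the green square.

turn right 24°, forward 2.3 m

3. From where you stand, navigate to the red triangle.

turn right 115°, forward 7.1 m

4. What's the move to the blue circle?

turn left 78°, forward 1.6 m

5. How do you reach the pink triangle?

turn right 94°, forward 1.7 m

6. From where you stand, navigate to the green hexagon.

turn right 174°, forward 3.1 m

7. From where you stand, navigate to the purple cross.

turn left 172°, forward 6.4 m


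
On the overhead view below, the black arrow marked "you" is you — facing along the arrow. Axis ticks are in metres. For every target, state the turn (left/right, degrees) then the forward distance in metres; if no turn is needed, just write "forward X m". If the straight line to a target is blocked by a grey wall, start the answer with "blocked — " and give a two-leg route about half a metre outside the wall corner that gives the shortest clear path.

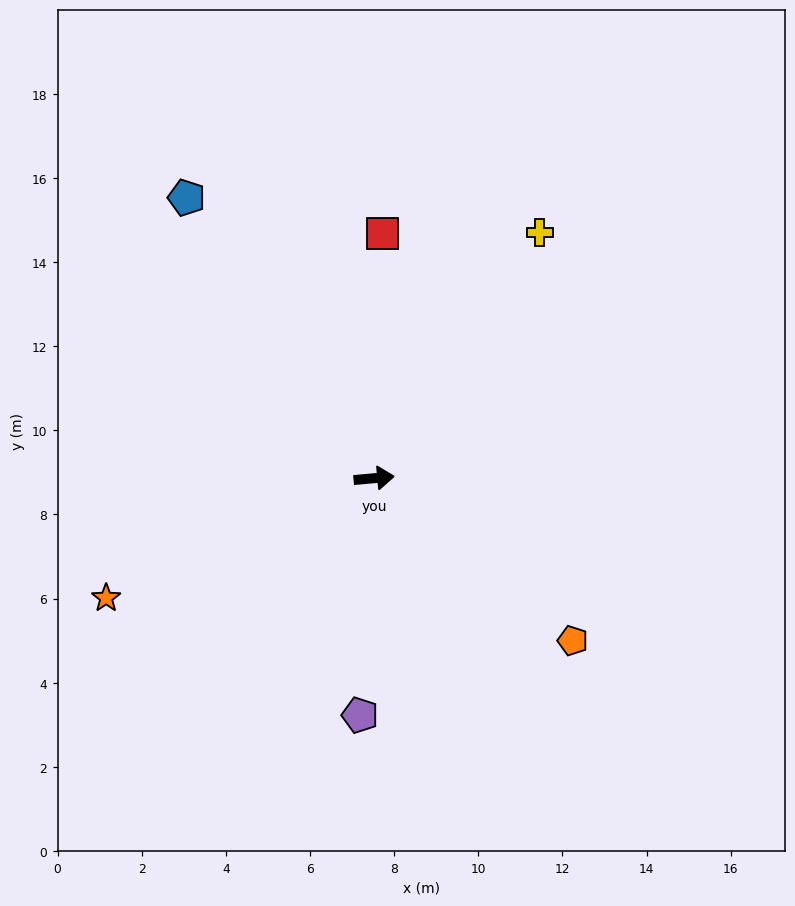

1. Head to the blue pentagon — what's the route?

turn left 119°, forward 8.0 m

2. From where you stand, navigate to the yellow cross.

turn left 51°, forward 7.0 m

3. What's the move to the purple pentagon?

turn right 99°, forward 5.6 m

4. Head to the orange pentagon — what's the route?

turn right 45°, forward 6.1 m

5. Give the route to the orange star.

turn right 161°, forward 7.0 m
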